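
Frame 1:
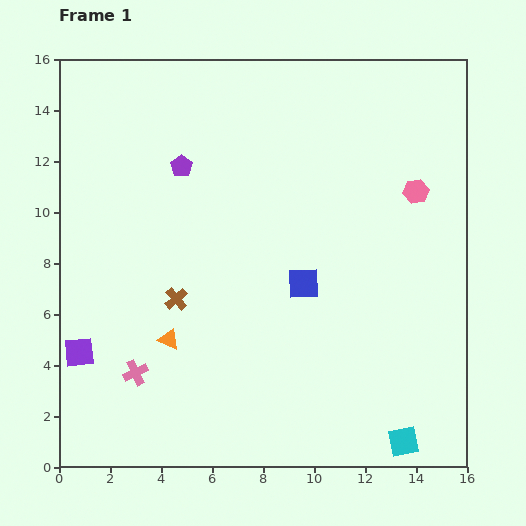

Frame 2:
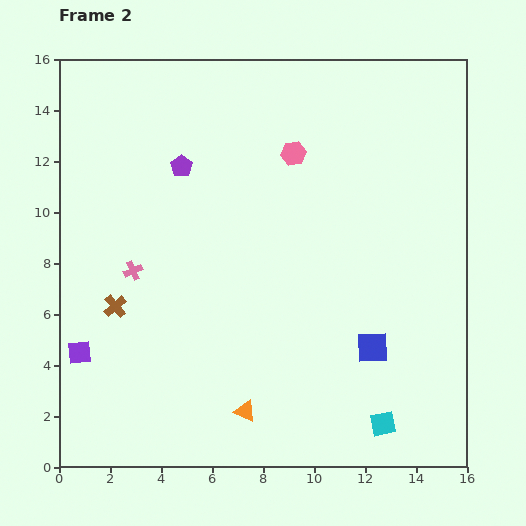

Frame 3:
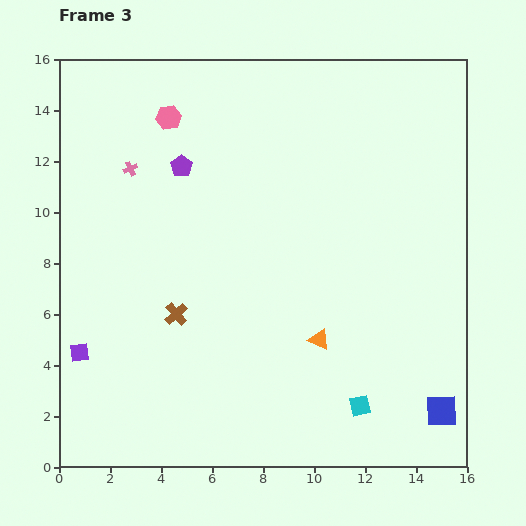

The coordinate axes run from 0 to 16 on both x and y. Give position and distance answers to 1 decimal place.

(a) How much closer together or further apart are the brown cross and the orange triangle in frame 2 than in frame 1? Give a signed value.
+4.9

Distance in frame 1: 1.6. Distance in frame 2: 6.5.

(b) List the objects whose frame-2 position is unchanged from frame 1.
the purple square, the purple pentagon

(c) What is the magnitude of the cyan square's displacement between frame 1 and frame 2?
1.1

The cyan square moved from (13.5, 1.0) to (12.7, 1.7), a distance of √(0.8² + 0.7²) ≈ 1.1.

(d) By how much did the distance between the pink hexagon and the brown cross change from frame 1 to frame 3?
-2.6

Distance in frame 1: 10.3. Distance in frame 3: 7.7.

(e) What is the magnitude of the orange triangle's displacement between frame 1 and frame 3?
5.9

The orange triangle moved from (4.3, 5.0) to (10.2, 5.0), a distance of √(5.9² + 0.0²) ≈ 5.9.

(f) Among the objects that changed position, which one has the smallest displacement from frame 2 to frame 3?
the cyan square

(moved 1.1)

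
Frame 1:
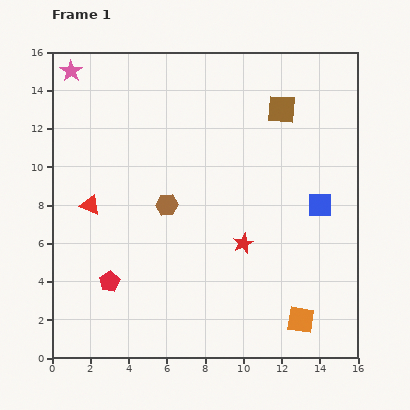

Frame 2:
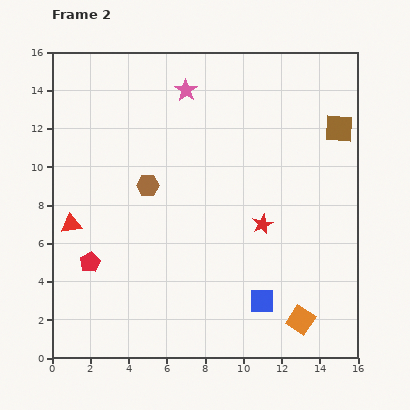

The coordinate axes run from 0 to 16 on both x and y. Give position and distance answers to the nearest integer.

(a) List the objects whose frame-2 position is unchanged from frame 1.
the orange square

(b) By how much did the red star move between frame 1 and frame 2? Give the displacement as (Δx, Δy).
(1, 1)

The red star was at (10, 6) in frame 1 and (11, 7) in frame 2.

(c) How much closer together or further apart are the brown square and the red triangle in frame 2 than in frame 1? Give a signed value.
+4

Distance in frame 1: 11. Distance in frame 2: 15.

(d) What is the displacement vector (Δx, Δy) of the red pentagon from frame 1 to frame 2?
(-1, 1)

The red pentagon was at (3, 4) in frame 1 and (2, 5) in frame 2.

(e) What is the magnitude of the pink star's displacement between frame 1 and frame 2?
6

The pink star moved from (1, 15) to (7, 14), a distance of √(6² + 1²) ≈ 6.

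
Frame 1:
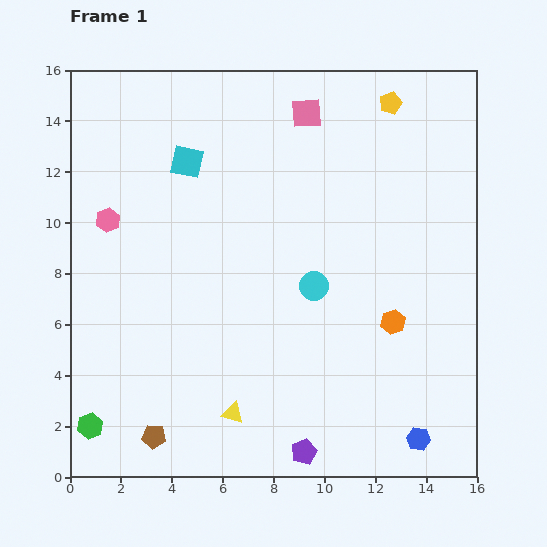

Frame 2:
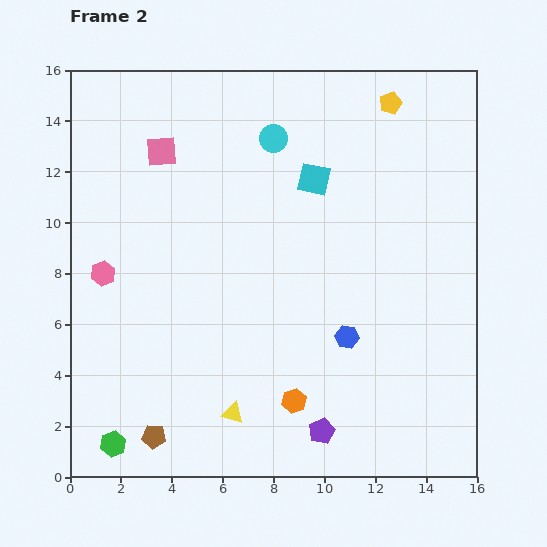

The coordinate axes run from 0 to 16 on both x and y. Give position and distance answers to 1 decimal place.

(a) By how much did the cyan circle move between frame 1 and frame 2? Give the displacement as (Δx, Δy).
(-1.6, 5.8)

The cyan circle was at (9.6, 7.5) in frame 1 and (8.0, 13.3) in frame 2.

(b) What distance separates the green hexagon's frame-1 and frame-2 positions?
1.1

The green hexagon moved from (0.8, 2.0) to (1.7, 1.3), a distance of √(0.9² + 0.7²) ≈ 1.1.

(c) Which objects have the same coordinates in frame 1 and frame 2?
the brown pentagon, the yellow pentagon, the yellow triangle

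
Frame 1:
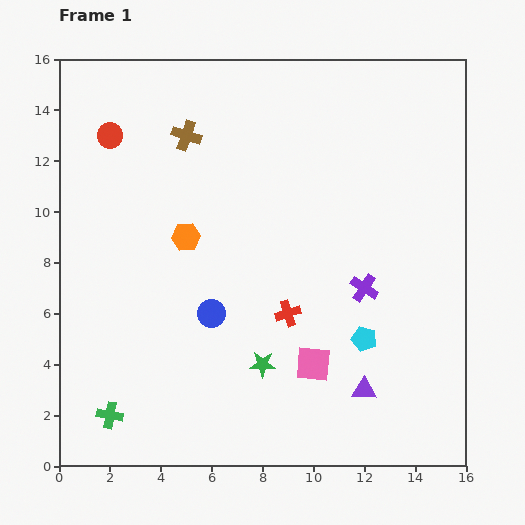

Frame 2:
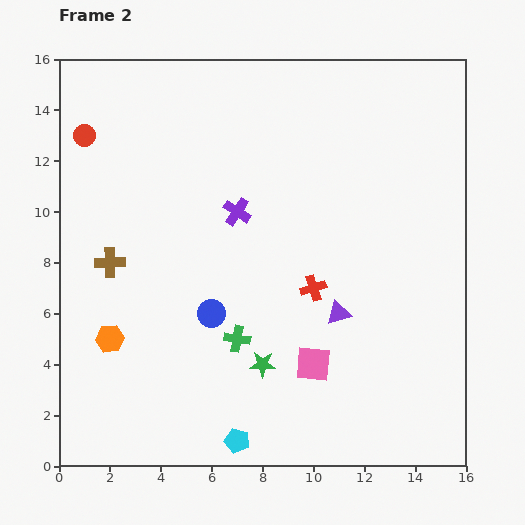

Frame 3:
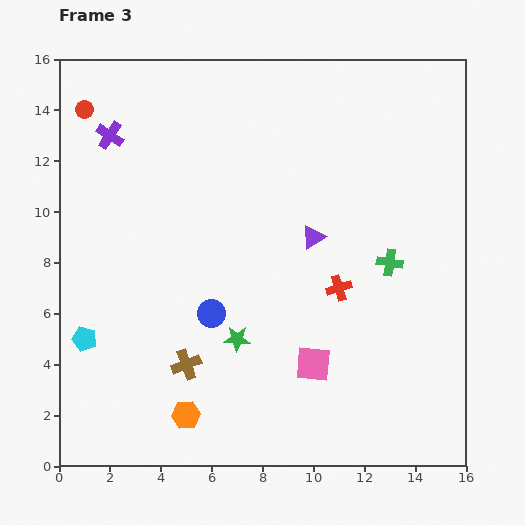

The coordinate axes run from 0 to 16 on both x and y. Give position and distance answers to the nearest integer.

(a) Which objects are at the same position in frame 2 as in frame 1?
the pink square, the green star, the blue circle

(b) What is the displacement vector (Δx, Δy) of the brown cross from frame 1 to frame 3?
(0, -9)

The brown cross was at (5, 13) in frame 1 and (5, 4) in frame 3.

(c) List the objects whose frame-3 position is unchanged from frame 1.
the pink square, the blue circle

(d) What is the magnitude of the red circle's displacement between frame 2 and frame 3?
1

The red circle moved from (1, 13) to (1, 14), a distance of √(0² + 1²) ≈ 1.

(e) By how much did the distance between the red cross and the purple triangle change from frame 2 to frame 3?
+1

Distance in frame 2: 1. Distance in frame 3: 2.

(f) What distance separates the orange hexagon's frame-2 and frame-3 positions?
4

The orange hexagon moved from (2, 5) to (5, 2), a distance of √(3² + 3²) ≈ 4.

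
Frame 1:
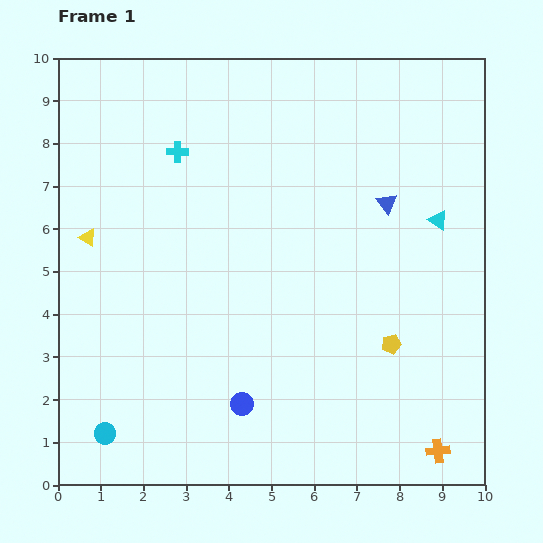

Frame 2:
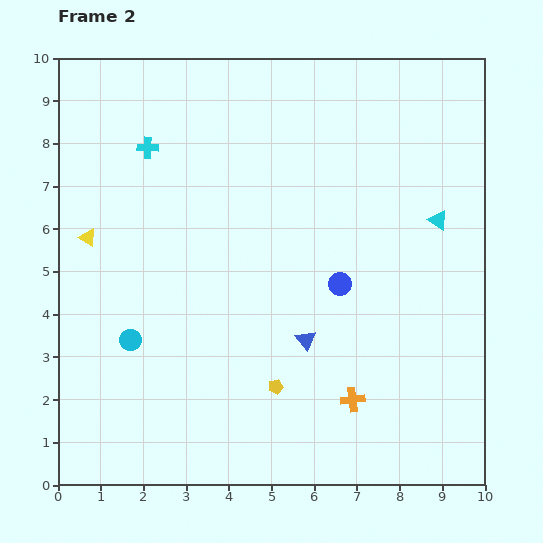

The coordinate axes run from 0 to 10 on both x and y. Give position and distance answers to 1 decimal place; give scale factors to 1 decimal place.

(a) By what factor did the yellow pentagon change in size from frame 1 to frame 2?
0.7×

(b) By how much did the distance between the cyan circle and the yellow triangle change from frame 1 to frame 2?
-2.0

Distance in frame 1: 4.6. Distance in frame 2: 2.6.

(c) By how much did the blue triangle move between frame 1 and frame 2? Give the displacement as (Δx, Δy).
(-1.9, -3.2)

The blue triangle was at (7.7, 6.6) in frame 1 and (5.8, 3.4) in frame 2.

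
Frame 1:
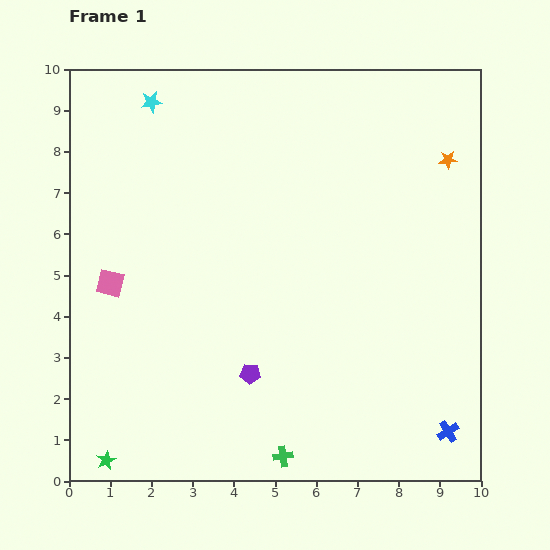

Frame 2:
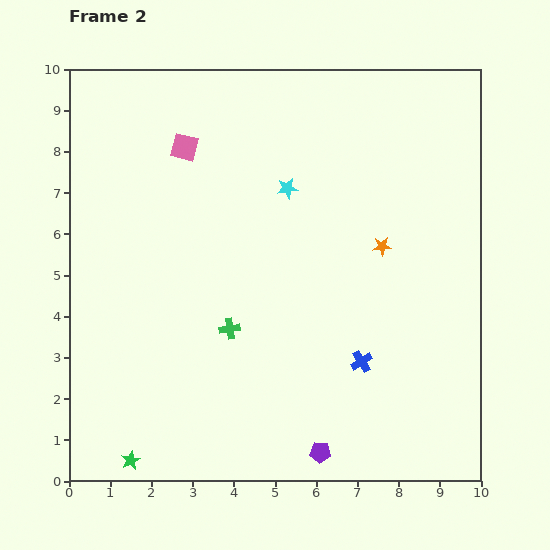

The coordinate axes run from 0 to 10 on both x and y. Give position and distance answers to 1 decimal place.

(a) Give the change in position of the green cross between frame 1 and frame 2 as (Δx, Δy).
(-1.3, 3.1)

The green cross was at (5.2, 0.6) in frame 1 and (3.9, 3.7) in frame 2.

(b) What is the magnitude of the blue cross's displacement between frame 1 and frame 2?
2.7

The blue cross moved from (9.2, 1.2) to (7.1, 2.9), a distance of √(2.1² + 1.7²) ≈ 2.7.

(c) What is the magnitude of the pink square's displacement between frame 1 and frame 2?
3.8

The pink square moved from (1.0, 4.8) to (2.8, 8.1), a distance of √(1.8² + 3.3²) ≈ 3.8.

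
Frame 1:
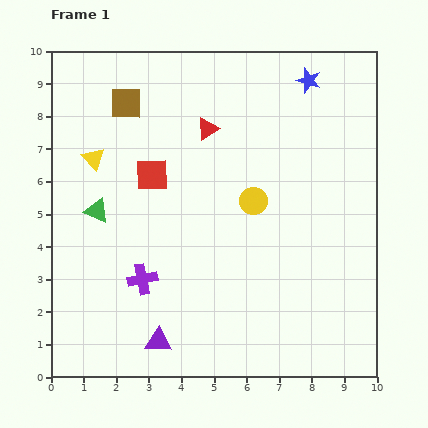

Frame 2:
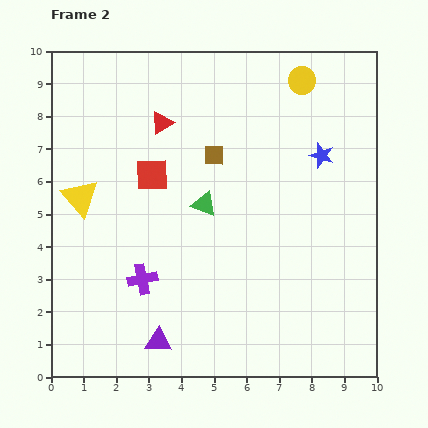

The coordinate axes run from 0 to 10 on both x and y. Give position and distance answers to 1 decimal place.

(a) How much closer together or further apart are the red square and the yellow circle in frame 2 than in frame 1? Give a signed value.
+2.2

Distance in frame 1: 3.2. Distance in frame 2: 5.4.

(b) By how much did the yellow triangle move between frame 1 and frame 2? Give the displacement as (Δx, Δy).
(-0.4, -1.2)

The yellow triangle was at (1.3, 6.7) in frame 1 and (0.9, 5.5) in frame 2.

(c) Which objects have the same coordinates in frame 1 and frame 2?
the purple triangle, the purple cross, the red square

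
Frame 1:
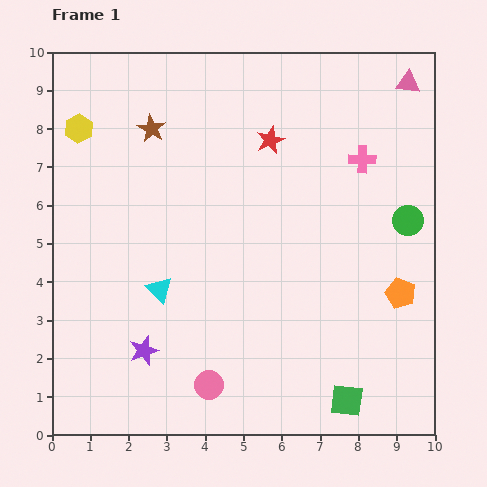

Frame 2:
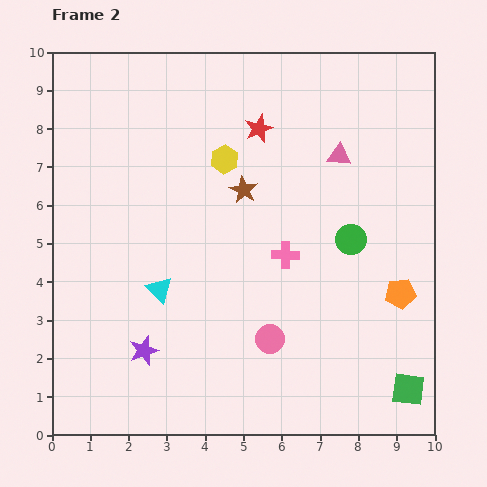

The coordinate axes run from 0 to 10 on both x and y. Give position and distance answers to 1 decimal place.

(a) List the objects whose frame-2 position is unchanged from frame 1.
the purple star, the cyan triangle, the orange pentagon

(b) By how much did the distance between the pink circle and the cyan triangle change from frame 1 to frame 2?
+0.4

Distance in frame 1: 2.8. Distance in frame 2: 3.2.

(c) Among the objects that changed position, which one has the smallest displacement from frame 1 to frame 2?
the red star

(moved 0.4)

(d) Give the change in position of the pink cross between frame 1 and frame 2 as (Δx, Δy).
(-2.0, -2.5)

The pink cross was at (8.1, 7.2) in frame 1 and (6.1, 4.7) in frame 2.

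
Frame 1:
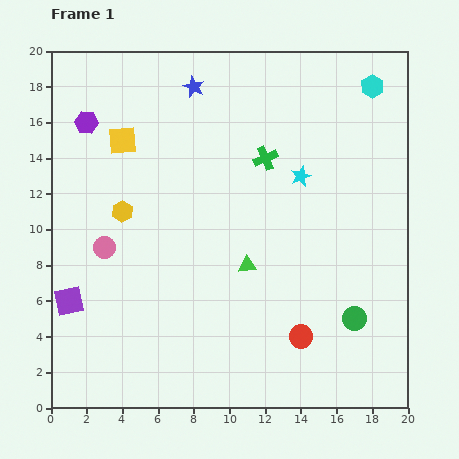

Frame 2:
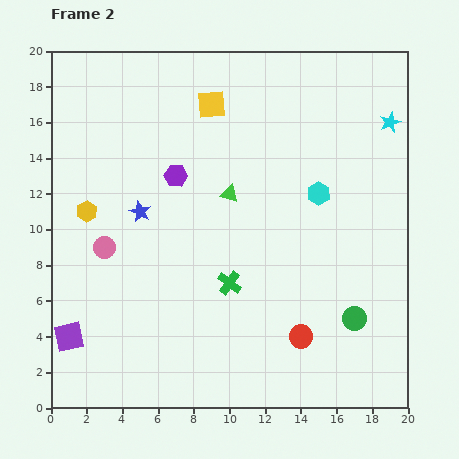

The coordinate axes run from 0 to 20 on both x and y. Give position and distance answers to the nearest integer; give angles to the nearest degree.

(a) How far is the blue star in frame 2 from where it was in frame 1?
8

The blue star moved from (8, 18) to (5, 11), a distance of √(3² + 7²) ≈ 8.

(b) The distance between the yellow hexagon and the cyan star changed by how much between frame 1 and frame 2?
+8

Distance in frame 1: 10. Distance in frame 2: 18.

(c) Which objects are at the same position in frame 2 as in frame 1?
the red circle, the green circle, the pink circle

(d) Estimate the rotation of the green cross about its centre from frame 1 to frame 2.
32° counter-clockwise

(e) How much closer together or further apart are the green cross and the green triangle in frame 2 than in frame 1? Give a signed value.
-1

Distance in frame 1: 6. Distance in frame 2: 5.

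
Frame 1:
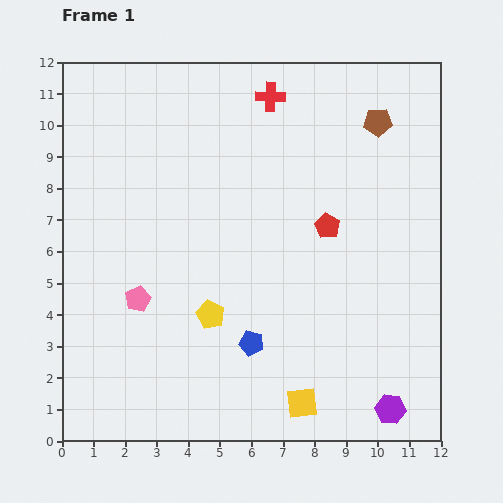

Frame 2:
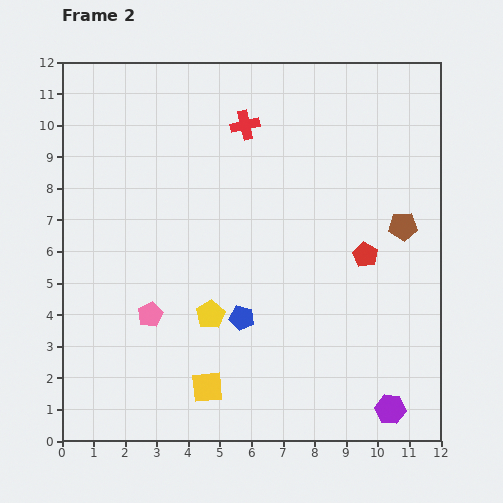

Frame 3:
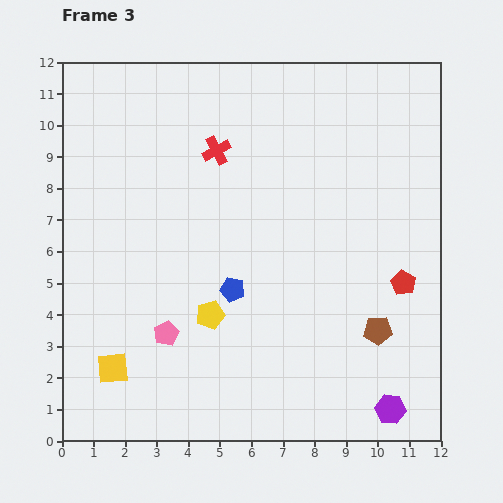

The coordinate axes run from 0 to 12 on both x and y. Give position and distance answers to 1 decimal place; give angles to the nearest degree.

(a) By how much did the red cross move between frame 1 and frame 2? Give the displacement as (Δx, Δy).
(-0.8, -0.9)

The red cross was at (6.6, 10.9) in frame 1 and (5.8, 10.0) in frame 2.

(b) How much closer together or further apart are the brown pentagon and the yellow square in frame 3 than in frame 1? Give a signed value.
-0.7

Distance in frame 1: 9.2. Distance in frame 3: 8.5.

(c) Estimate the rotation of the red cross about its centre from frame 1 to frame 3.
30° counter-clockwise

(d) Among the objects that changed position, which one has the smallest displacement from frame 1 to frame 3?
the pink pentagon

(moved 1.4)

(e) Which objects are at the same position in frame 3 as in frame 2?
the yellow pentagon, the purple hexagon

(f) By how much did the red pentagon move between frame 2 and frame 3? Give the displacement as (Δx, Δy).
(1.2, -0.9)

The red pentagon was at (9.6, 5.9) in frame 2 and (10.8, 5.0) in frame 3.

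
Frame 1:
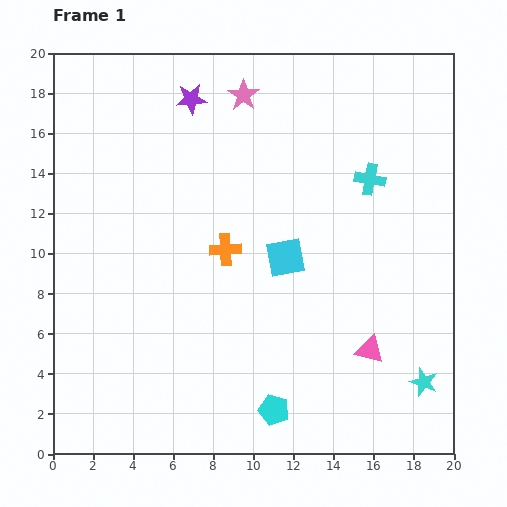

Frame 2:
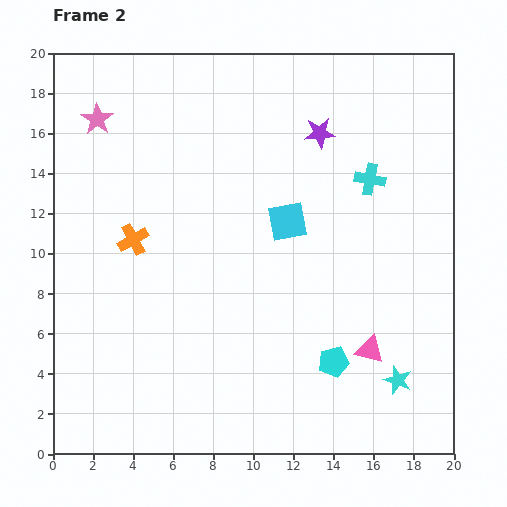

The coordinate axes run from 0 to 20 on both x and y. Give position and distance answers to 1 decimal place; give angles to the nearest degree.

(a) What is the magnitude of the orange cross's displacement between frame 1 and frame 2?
4.6

The orange cross moved from (8.6, 10.2) to (4.0, 10.7), a distance of √(4.6² + 0.5²) ≈ 4.6.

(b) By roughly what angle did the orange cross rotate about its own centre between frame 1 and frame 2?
26° counter-clockwise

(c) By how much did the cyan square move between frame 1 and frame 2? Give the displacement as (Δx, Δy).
(0.1, 1.8)

The cyan square was at (11.6, 9.8) in frame 1 and (11.7, 11.6) in frame 2.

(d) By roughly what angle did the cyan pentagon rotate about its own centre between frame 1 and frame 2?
29° counter-clockwise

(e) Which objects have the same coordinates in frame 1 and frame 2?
the cyan cross, the pink triangle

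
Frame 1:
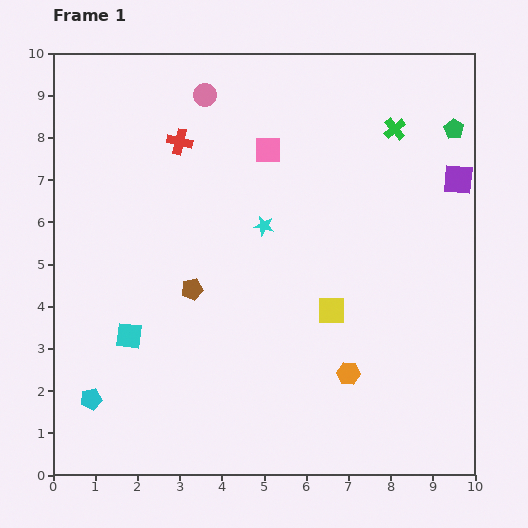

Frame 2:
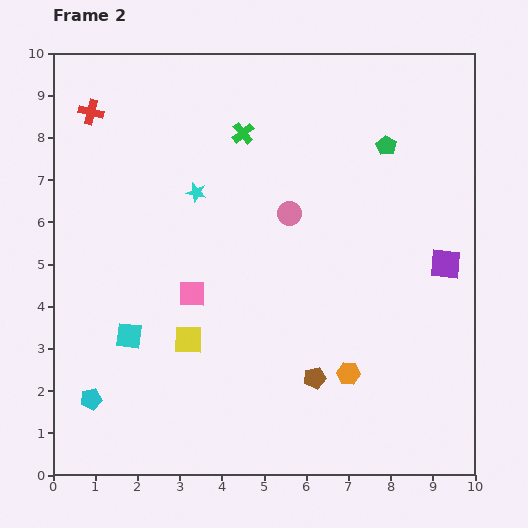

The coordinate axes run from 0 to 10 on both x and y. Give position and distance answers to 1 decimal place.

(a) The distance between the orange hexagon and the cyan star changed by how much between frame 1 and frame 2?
+1.6

Distance in frame 1: 4.0. Distance in frame 2: 5.6.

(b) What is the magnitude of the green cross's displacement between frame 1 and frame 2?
3.6

The green cross moved from (8.1, 8.2) to (4.5, 8.1), a distance of √(3.6² + 0.1²) ≈ 3.6.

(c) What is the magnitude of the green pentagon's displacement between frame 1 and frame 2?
1.6

The green pentagon moved from (9.5, 8.2) to (7.9, 7.8), a distance of √(1.6² + 0.4²) ≈ 1.6.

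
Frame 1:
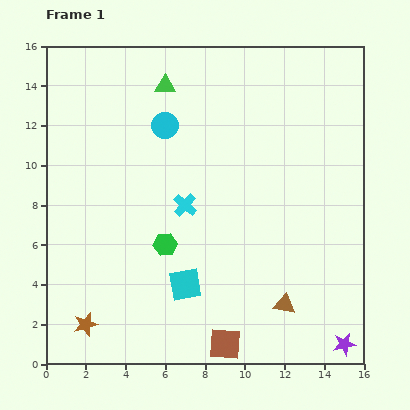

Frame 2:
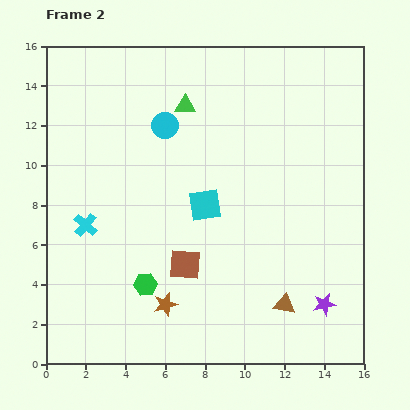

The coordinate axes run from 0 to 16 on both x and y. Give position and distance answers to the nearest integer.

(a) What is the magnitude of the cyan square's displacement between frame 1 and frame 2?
4

The cyan square moved from (7, 4) to (8, 8), a distance of √(1² + 4²) ≈ 4.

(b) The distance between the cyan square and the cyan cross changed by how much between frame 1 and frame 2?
+2

Distance in frame 1: 4. Distance in frame 2: 6.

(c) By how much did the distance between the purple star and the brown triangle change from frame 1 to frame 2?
-2

Distance in frame 1: 4. Distance in frame 2: 2.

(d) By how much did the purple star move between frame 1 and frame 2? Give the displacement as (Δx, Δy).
(-1, 2)

The purple star was at (15, 1) in frame 1 and (14, 3) in frame 2.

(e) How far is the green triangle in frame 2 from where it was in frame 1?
1

The green triangle moved from (6, 14) to (7, 13), a distance of √(1² + 1²) ≈ 1.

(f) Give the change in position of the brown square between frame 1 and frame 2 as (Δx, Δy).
(-2, 4)

The brown square was at (9, 1) in frame 1 and (7, 5) in frame 2.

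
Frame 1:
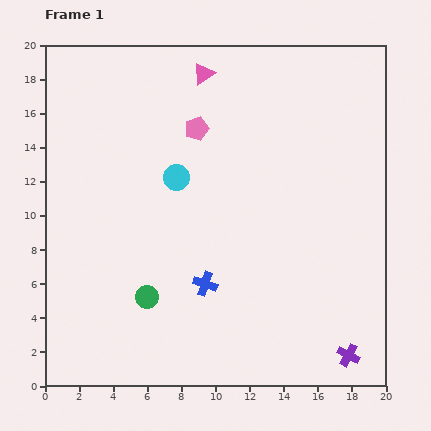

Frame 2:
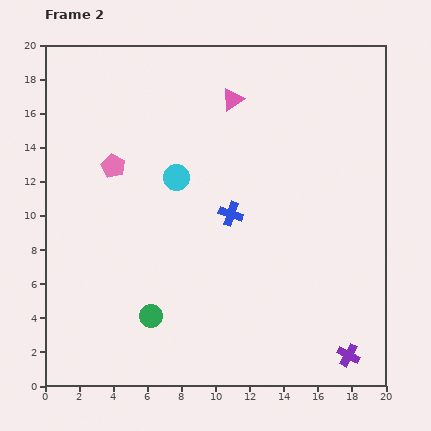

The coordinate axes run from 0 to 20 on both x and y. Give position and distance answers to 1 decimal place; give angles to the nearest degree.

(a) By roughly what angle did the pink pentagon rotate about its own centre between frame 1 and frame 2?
26° counter-clockwise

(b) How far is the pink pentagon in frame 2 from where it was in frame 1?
5.4

The pink pentagon moved from (8.9, 15.1) to (4.0, 12.9), a distance of √(4.9² + 2.2²) ≈ 5.4.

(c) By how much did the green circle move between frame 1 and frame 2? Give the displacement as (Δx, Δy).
(0.2, -1.1)

The green circle was at (6.0, 5.2) in frame 1 and (6.2, 4.1) in frame 2.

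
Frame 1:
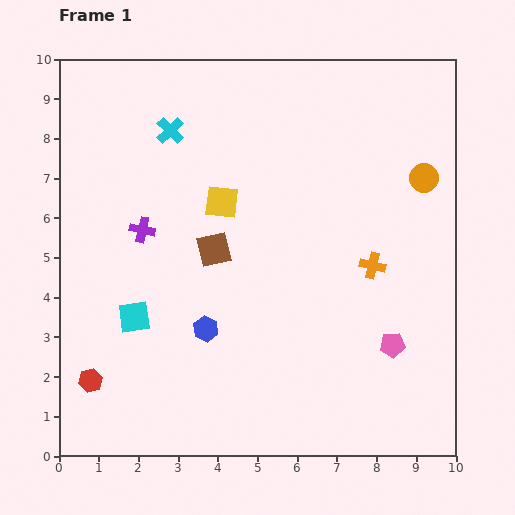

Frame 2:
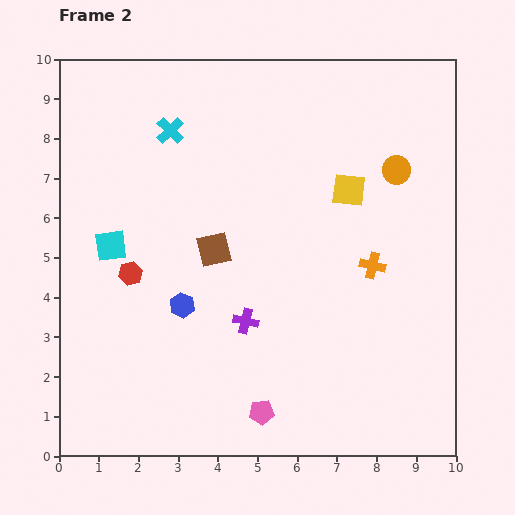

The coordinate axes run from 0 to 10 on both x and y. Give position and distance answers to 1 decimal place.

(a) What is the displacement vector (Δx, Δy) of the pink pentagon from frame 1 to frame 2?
(-3.3, -1.7)

The pink pentagon was at (8.4, 2.8) in frame 1 and (5.1, 1.1) in frame 2.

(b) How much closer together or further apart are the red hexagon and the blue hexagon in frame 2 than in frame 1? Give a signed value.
-1.7

Distance in frame 1: 3.2. Distance in frame 2: 1.5.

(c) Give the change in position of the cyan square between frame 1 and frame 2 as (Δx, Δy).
(-0.6, 1.8)

The cyan square was at (1.9, 3.5) in frame 1 and (1.3, 5.3) in frame 2.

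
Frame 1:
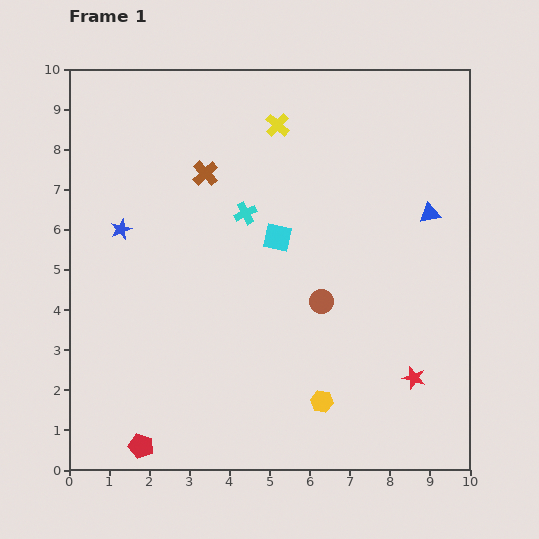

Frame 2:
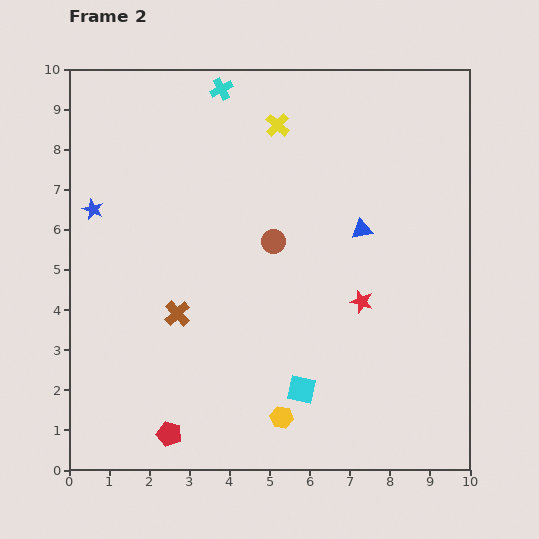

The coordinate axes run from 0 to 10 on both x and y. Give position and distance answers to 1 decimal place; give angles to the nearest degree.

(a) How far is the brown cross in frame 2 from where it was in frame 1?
3.6

The brown cross moved from (3.4, 7.4) to (2.7, 3.9), a distance of √(0.7² + 3.5²) ≈ 3.6.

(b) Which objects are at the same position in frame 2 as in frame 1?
the yellow cross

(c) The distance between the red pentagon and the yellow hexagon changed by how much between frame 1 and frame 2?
-1.8

Distance in frame 1: 4.6. Distance in frame 2: 2.8.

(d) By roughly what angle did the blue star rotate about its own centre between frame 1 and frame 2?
27° counter-clockwise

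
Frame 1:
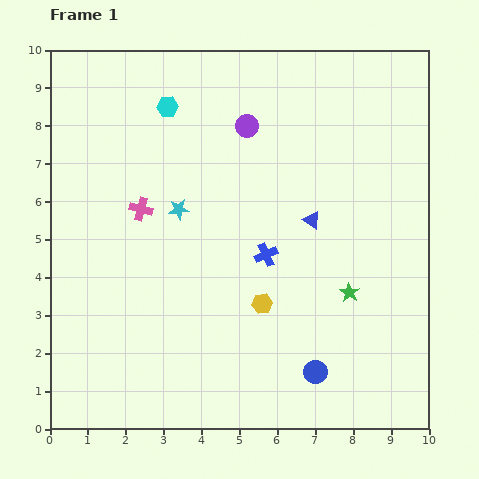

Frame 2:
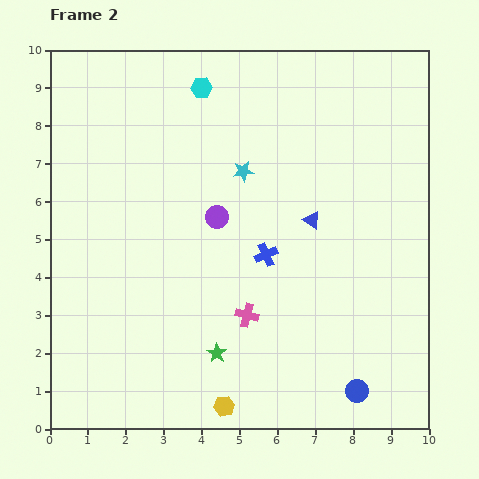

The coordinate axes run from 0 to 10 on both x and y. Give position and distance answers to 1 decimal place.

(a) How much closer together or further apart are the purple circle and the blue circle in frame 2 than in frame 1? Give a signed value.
-0.8

Distance in frame 1: 6.7. Distance in frame 2: 5.9.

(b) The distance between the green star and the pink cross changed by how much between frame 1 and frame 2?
-4.6

Distance in frame 1: 5.9. Distance in frame 2: 1.3.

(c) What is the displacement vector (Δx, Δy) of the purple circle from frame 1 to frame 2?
(-0.8, -2.4)

The purple circle was at (5.2, 8.0) in frame 1 and (4.4, 5.6) in frame 2.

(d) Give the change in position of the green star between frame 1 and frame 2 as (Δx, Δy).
(-3.5, -1.6)

The green star was at (7.9, 3.6) in frame 1 and (4.4, 2.0) in frame 2.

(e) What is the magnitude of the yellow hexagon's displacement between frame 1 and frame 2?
2.9

The yellow hexagon moved from (5.6, 3.3) to (4.6, 0.6), a distance of √(1.0² + 2.7²) ≈ 2.9.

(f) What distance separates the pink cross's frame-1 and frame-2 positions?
4.0

The pink cross moved from (2.4, 5.8) to (5.2, 3.0), a distance of √(2.8² + 2.8²) ≈ 4.0.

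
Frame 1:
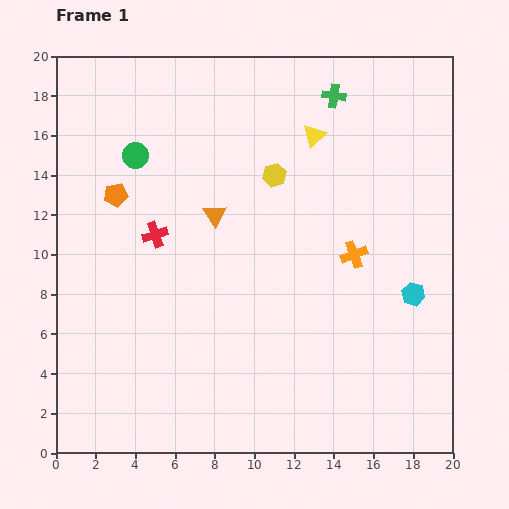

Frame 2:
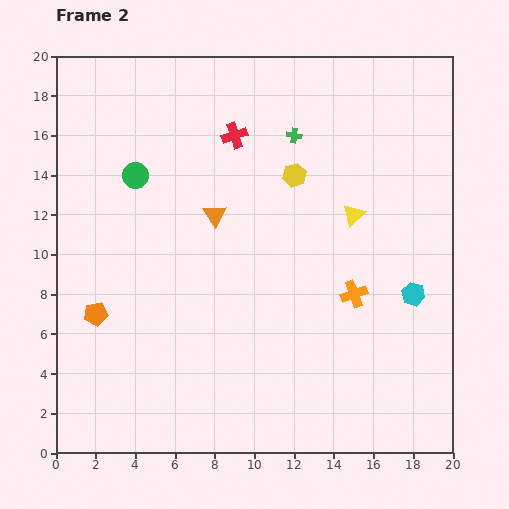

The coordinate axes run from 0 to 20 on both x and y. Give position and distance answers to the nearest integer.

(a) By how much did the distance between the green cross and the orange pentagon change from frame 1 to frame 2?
+1

Distance in frame 1: 12. Distance in frame 2: 13.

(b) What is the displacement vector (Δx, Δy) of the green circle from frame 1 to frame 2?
(0, -1)

The green circle was at (4, 15) in frame 1 and (4, 14) in frame 2.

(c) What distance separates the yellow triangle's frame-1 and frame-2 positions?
4

The yellow triangle moved from (13, 16) to (15, 12), a distance of √(2² + 4²) ≈ 4.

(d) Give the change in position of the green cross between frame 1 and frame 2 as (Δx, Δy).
(-2, -2)

The green cross was at (14, 18) in frame 1 and (12, 16) in frame 2.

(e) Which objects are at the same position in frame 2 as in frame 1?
the orange triangle, the cyan hexagon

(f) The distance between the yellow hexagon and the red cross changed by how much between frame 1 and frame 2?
-3

Distance in frame 1: 7. Distance in frame 2: 4.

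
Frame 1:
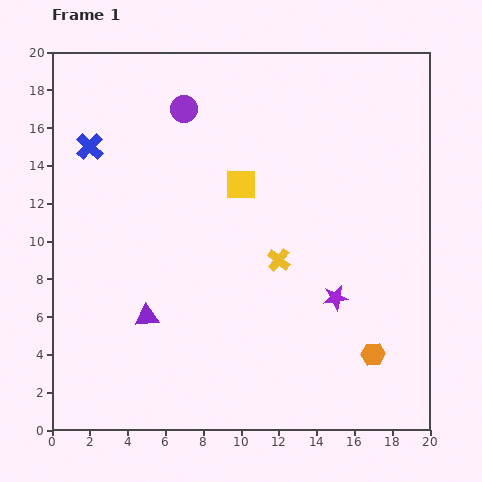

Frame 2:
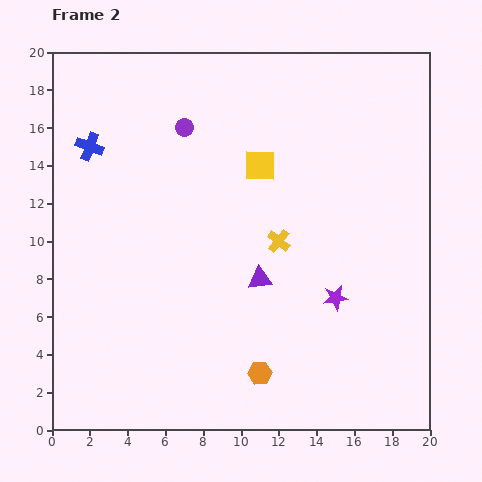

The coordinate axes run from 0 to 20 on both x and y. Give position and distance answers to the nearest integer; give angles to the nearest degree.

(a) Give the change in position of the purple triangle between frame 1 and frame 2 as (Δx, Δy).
(6, 2)

The purple triangle was at (5, 6) in frame 1 and (11, 8) in frame 2.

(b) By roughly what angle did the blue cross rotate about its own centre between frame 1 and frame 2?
23° counter-clockwise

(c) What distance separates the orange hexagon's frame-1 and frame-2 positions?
6

The orange hexagon moved from (17, 4) to (11, 3), a distance of √(6² + 1²) ≈ 6.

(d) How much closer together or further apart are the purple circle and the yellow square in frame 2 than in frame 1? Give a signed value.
-1

Distance in frame 1: 5. Distance in frame 2: 4.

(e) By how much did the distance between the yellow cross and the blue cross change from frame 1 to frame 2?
-1

Distance in frame 1: 12. Distance in frame 2: 11.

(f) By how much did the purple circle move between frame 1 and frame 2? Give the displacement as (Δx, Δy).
(0, -1)

The purple circle was at (7, 17) in frame 1 and (7, 16) in frame 2.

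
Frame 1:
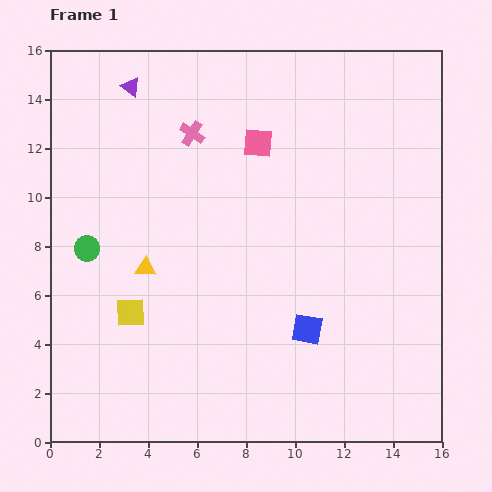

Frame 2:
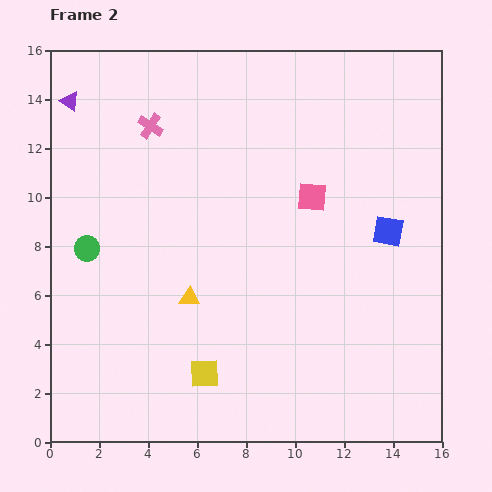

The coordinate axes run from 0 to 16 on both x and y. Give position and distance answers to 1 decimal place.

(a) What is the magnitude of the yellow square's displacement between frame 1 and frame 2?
3.9

The yellow square moved from (3.3, 5.3) to (6.3, 2.8), a distance of √(3.0² + 2.5²) ≈ 3.9.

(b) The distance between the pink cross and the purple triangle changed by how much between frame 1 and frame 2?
+0.3

Distance in frame 1: 3.1. Distance in frame 2: 3.4.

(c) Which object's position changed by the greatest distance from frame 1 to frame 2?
the blue square

(moved 5.2; next 3.9)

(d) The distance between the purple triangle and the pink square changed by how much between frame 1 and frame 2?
+4.9

Distance in frame 1: 5.7. Distance in frame 2: 10.6.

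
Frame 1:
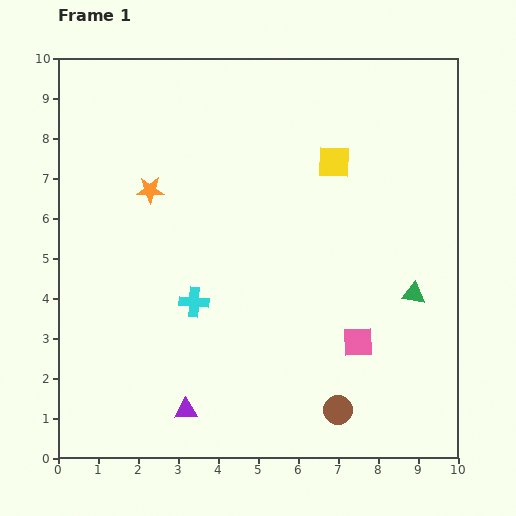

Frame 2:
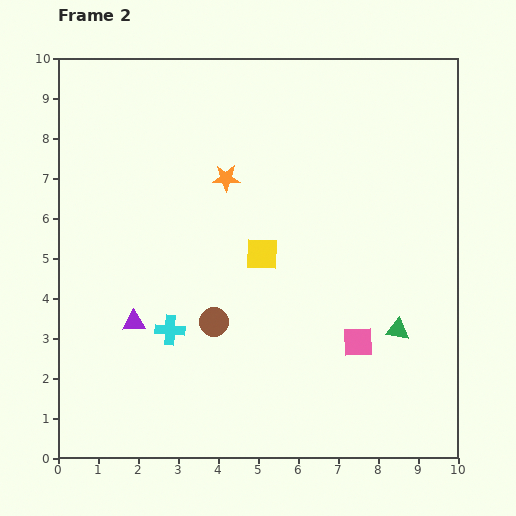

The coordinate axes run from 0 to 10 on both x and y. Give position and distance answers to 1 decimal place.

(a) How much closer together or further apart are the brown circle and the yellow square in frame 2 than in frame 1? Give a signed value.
-4.1

Distance in frame 1: 6.2. Distance in frame 2: 2.1.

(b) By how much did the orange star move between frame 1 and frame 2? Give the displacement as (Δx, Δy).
(1.9, 0.3)

The orange star was at (2.3, 6.7) in frame 1 and (4.2, 7.0) in frame 2.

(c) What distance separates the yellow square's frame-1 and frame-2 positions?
2.9

The yellow square moved from (6.9, 7.4) to (5.1, 5.1), a distance of √(1.8² + 2.3²) ≈ 2.9.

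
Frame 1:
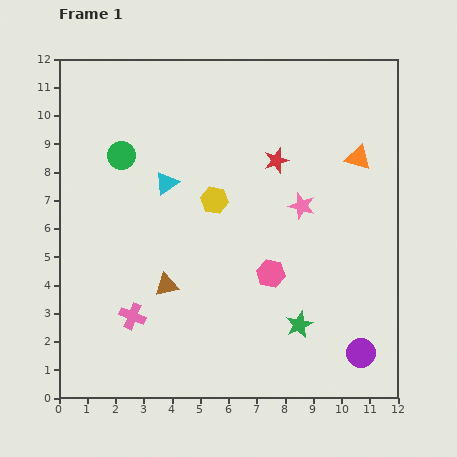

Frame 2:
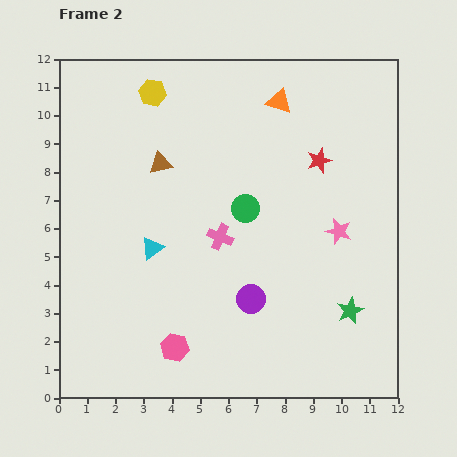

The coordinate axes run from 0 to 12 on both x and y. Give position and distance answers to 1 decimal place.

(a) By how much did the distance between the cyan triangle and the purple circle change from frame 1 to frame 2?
-5.2

Distance in frame 1: 9.1. Distance in frame 2: 3.9.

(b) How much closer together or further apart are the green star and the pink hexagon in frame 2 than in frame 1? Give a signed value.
+4.2

Distance in frame 1: 2.1. Distance in frame 2: 6.3.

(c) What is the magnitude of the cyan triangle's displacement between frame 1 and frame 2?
2.4

The cyan triangle moved from (3.8, 7.6) to (3.3, 5.3), a distance of √(0.5² + 2.3²) ≈ 2.4.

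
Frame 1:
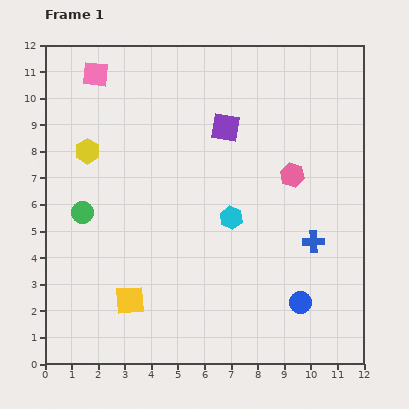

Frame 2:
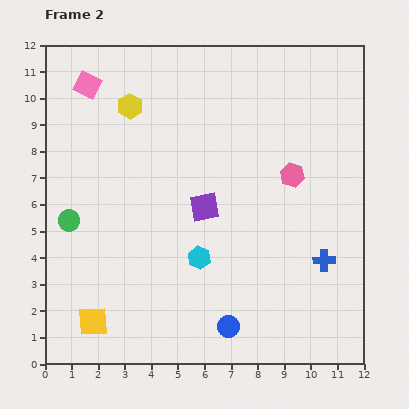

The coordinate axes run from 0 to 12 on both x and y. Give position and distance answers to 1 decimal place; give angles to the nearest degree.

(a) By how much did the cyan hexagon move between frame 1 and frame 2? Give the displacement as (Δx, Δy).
(-1.2, -1.5)

The cyan hexagon was at (7.0, 5.5) in frame 1 and (5.8, 4.0) in frame 2.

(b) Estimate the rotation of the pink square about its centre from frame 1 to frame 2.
21° clockwise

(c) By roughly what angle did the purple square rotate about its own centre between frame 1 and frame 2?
21° counter-clockwise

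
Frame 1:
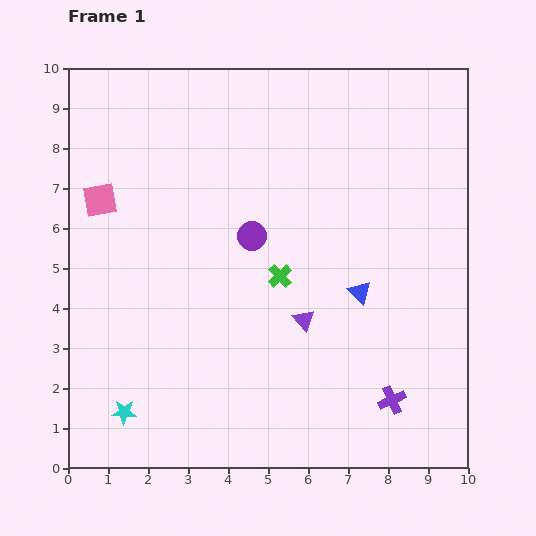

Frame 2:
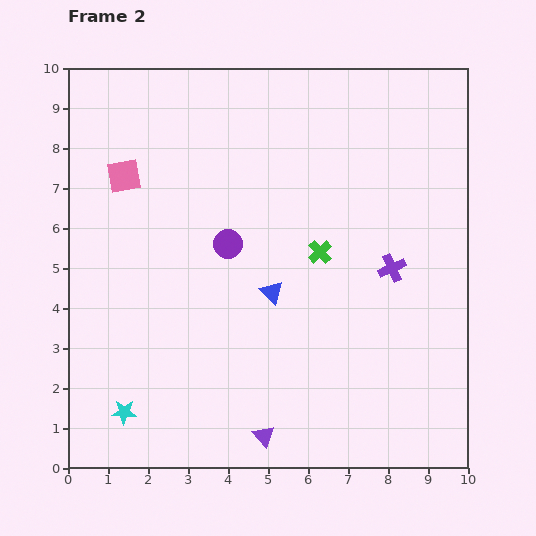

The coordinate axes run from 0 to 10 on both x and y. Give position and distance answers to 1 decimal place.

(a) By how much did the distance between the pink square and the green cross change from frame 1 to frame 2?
+0.4

Distance in frame 1: 4.9. Distance in frame 2: 5.3.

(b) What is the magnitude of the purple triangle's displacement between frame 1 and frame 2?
3.1

The purple triangle moved from (5.9, 3.7) to (4.9, 0.8), a distance of √(1.0² + 2.9²) ≈ 3.1.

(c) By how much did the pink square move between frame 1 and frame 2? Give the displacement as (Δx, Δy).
(0.6, 0.6)

The pink square was at (0.8, 6.7) in frame 1 and (1.4, 7.3) in frame 2.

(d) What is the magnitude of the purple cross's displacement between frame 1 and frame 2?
3.3

The purple cross moved from (8.1, 1.7) to (8.1, 5.0), a distance of √(0.0² + 3.3²) ≈ 3.3.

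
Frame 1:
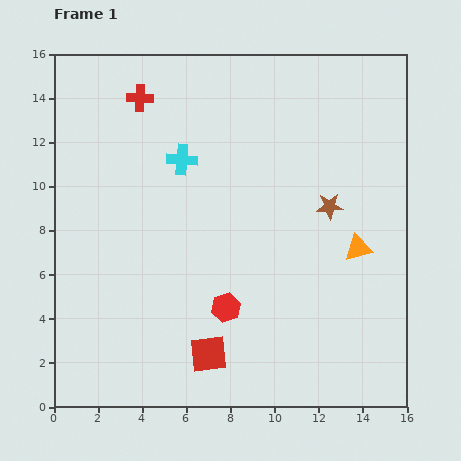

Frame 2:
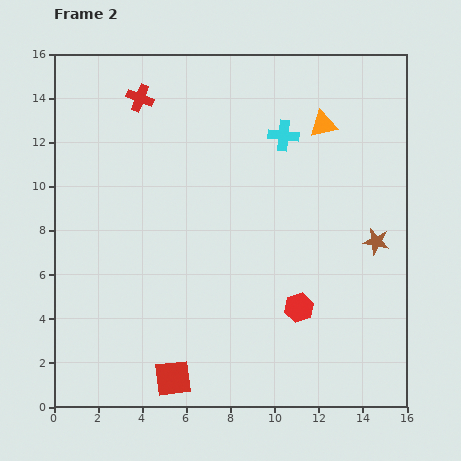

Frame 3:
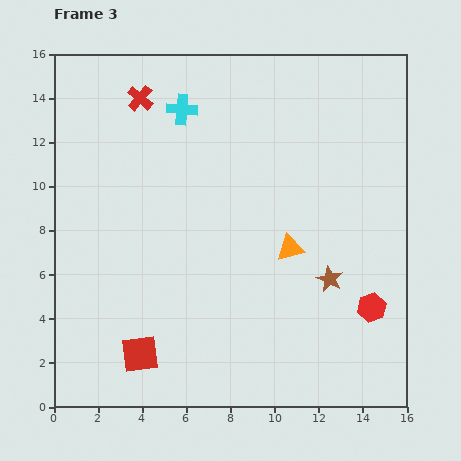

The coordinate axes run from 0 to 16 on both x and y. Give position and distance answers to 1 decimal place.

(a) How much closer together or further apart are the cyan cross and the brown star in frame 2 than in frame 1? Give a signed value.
-0.6

Distance in frame 1: 7.0. Distance in frame 2: 6.4.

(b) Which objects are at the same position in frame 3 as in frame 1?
the red cross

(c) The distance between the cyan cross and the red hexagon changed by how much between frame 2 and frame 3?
+4.6

Distance in frame 2: 7.8. Distance in frame 3: 12.4.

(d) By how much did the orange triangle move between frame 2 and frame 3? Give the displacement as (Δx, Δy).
(-1.5, -5.6)

The orange triangle was at (12.2, 12.8) in frame 2 and (10.7, 7.2) in frame 3.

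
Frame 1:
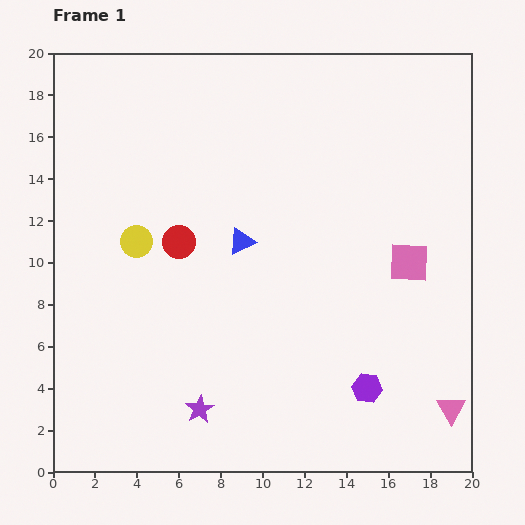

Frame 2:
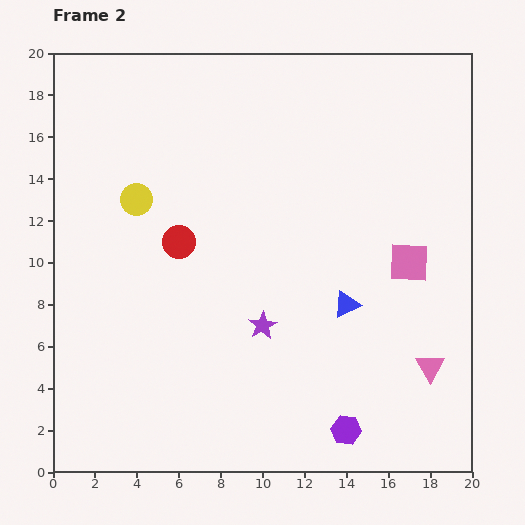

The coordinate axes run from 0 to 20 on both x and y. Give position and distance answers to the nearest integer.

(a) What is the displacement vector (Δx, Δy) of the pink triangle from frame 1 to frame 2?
(-1, 2)

The pink triangle was at (19, 3) in frame 1 and (18, 5) in frame 2.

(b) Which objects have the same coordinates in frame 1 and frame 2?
the red circle, the pink square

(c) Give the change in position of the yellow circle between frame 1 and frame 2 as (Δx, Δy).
(0, 2)

The yellow circle was at (4, 11) in frame 1 and (4, 13) in frame 2.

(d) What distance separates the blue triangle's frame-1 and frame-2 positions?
6

The blue triangle moved from (9, 11) to (14, 8), a distance of √(5² + 3²) ≈ 6.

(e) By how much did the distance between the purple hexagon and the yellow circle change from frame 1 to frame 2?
+2

Distance in frame 1: 13. Distance in frame 2: 15.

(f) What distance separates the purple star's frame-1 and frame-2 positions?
5

The purple star moved from (7, 3) to (10, 7), a distance of √(3² + 4²) ≈ 5.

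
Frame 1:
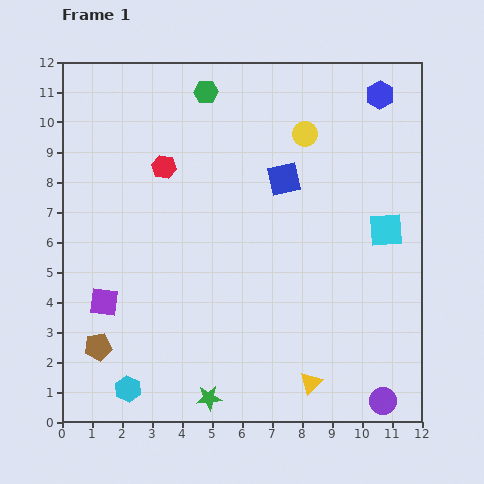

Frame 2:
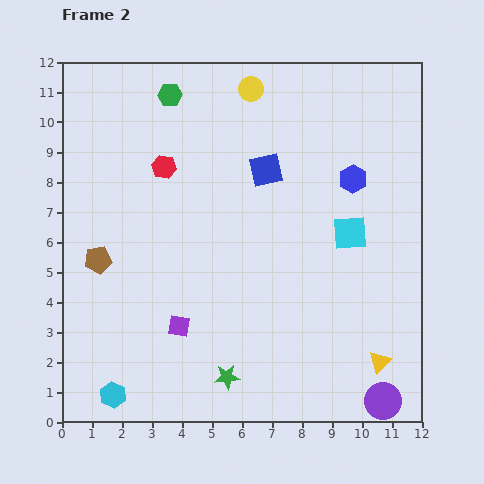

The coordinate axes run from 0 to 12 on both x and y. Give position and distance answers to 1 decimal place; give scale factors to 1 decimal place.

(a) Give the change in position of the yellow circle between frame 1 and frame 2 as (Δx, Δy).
(-1.8, 1.5)

The yellow circle was at (8.1, 9.6) in frame 1 and (6.3, 11.1) in frame 2.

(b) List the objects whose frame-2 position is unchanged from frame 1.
the red hexagon, the purple circle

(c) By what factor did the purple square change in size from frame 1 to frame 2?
0.8×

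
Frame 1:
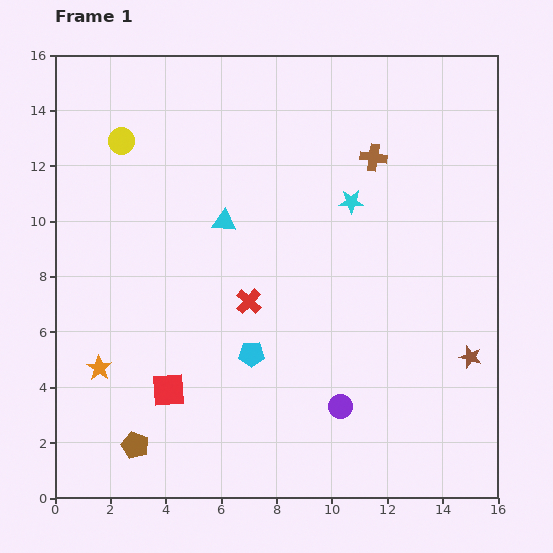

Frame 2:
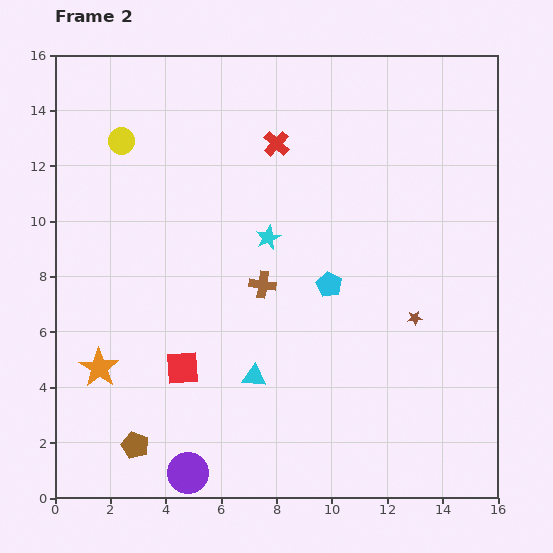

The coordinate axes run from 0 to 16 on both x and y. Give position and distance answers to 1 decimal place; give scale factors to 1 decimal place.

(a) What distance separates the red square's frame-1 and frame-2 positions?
0.9

The red square moved from (4.1, 3.9) to (4.6, 4.7), a distance of √(0.5² + 0.8²) ≈ 0.9.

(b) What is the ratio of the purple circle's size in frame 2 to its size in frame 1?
1.7×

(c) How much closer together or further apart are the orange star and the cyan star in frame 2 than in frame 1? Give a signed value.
-3.2

Distance in frame 1: 10.9. Distance in frame 2: 7.7.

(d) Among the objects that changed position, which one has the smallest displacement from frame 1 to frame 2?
the red square

(moved 0.9)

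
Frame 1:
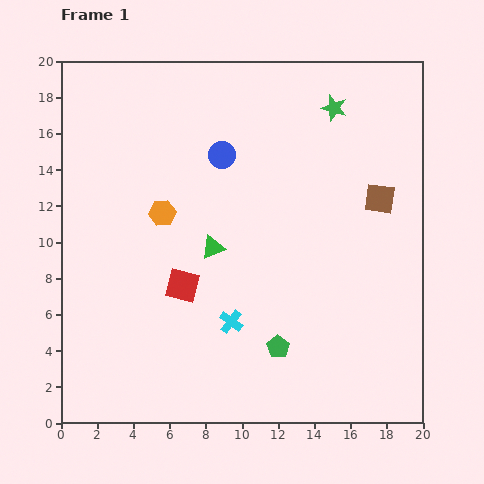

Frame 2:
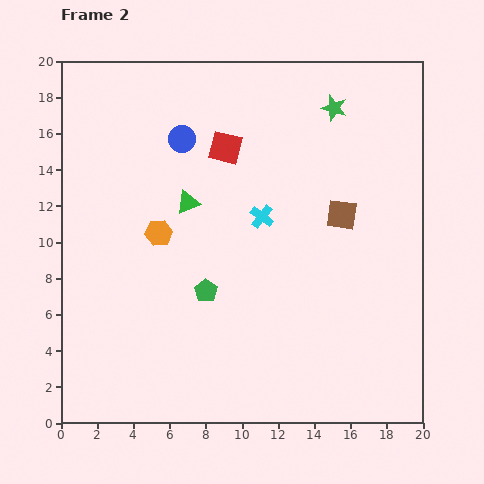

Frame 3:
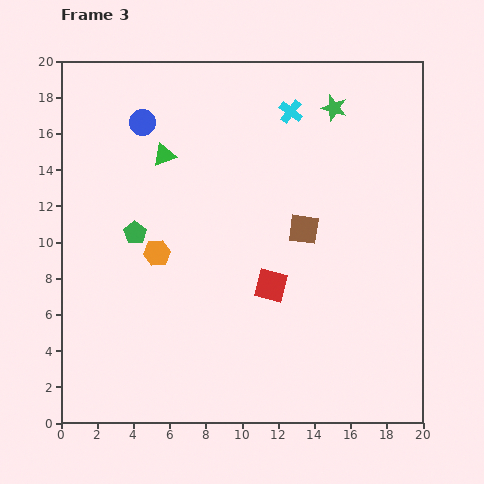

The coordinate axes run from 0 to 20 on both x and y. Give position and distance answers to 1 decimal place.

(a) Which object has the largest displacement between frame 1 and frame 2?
the red square

(moved 8.0; next 6.0)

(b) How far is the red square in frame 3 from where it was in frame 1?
4.9

The red square moved from (6.7, 7.6) to (11.6, 7.6), a distance of √(4.9² + 0.0²) ≈ 4.9.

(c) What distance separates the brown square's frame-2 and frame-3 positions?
2.2

The brown square moved from (15.5, 11.5) to (13.4, 10.7), a distance of √(2.1² + 0.8²) ≈ 2.2.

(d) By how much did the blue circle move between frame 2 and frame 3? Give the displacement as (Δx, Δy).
(-2.2, 0.9)

The blue circle was at (6.7, 15.7) in frame 2 and (4.5, 16.6) in frame 3.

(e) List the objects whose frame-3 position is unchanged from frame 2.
the green star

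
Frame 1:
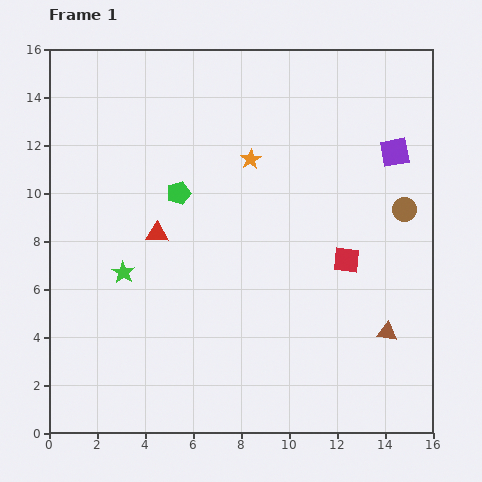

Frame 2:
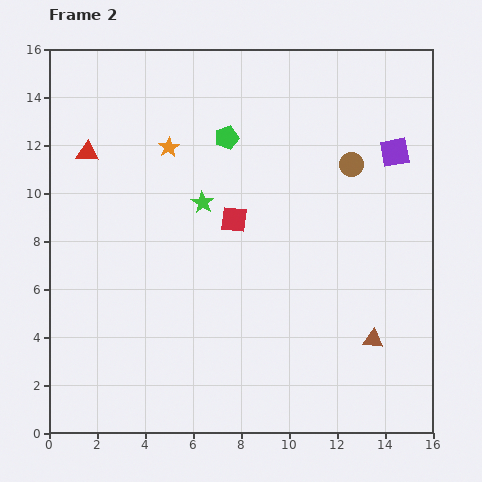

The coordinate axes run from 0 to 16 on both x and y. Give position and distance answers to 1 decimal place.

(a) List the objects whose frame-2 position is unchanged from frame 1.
the purple square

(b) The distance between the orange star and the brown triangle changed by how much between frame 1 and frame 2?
+2.5

Distance in frame 1: 9.2. Distance in frame 2: 11.7.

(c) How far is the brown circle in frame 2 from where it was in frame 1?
2.9

The brown circle moved from (14.8, 9.3) to (12.6, 11.2), a distance of √(2.2² + 1.9²) ≈ 2.9.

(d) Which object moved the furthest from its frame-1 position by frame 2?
the red square

(moved 5.0; next 4.5)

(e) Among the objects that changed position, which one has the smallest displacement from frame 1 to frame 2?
the brown triangle

(moved 0.7)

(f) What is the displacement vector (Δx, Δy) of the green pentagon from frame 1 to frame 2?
(2.0, 2.3)

The green pentagon was at (5.4, 10.0) in frame 1 and (7.4, 12.3) in frame 2.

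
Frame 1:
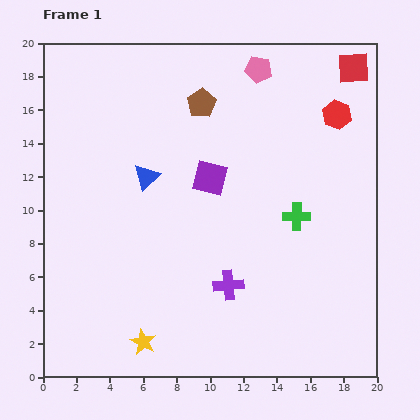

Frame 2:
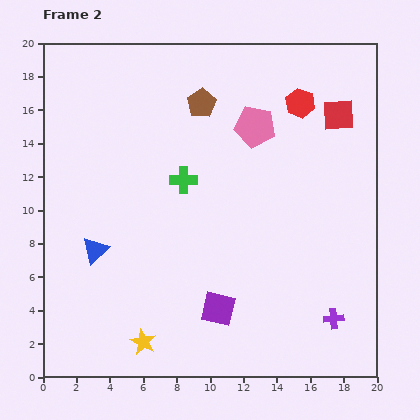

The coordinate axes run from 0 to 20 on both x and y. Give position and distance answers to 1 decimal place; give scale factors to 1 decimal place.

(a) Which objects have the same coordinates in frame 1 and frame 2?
the brown pentagon, the yellow star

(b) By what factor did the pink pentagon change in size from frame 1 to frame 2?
1.5×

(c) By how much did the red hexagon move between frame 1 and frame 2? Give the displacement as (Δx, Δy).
(-2.2, 0.7)

The red hexagon was at (17.6, 15.7) in frame 1 and (15.4, 16.4) in frame 2.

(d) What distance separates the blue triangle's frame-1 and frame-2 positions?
5.4

The blue triangle moved from (6.2, 12.0) to (3.1, 7.6), a distance of √(3.1² + 4.4²) ≈ 5.4.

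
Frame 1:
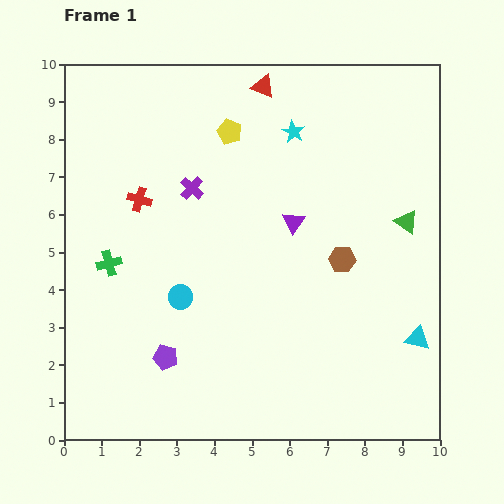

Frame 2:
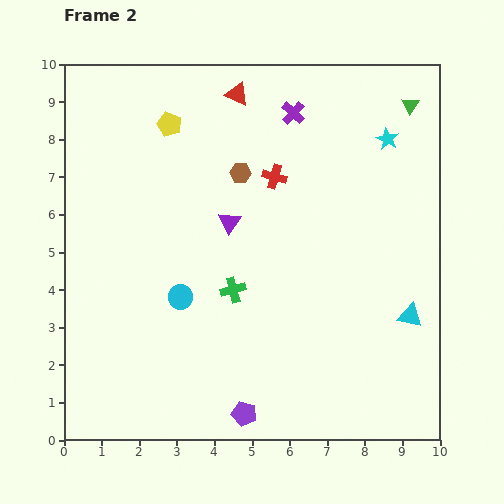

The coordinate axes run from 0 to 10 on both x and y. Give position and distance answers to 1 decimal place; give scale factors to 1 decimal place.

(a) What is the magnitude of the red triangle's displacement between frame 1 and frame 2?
0.7

The red triangle moved from (5.3, 9.4) to (4.6, 9.2), a distance of √(0.7² + 0.2²) ≈ 0.7.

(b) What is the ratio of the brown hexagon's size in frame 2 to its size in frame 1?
0.8×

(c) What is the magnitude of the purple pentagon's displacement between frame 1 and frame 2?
2.6

The purple pentagon moved from (2.7, 2.2) to (4.8, 0.7), a distance of √(2.1² + 1.5²) ≈ 2.6.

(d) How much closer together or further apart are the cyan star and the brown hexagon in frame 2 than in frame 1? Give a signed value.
+0.4

Distance in frame 1: 3.6. Distance in frame 2: 4.0.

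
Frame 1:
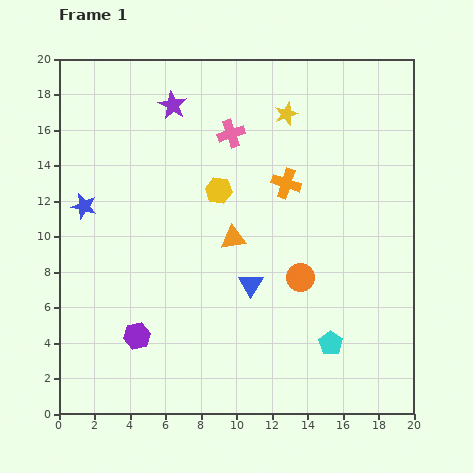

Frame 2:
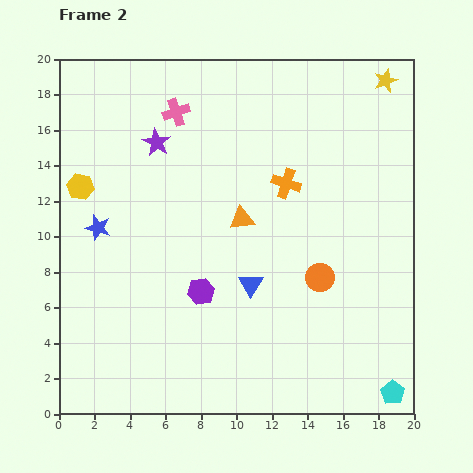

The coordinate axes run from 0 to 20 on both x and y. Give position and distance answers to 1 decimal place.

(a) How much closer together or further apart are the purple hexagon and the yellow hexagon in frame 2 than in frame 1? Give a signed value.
-0.4

Distance in frame 1: 9.4. Distance in frame 2: 9.0.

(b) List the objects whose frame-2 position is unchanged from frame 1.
the orange cross, the blue triangle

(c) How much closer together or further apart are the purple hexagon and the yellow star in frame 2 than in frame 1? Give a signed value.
+0.7

Distance in frame 1: 15.1. Distance in frame 2: 15.8.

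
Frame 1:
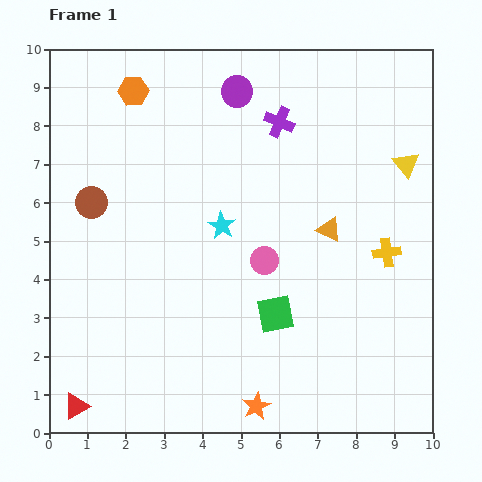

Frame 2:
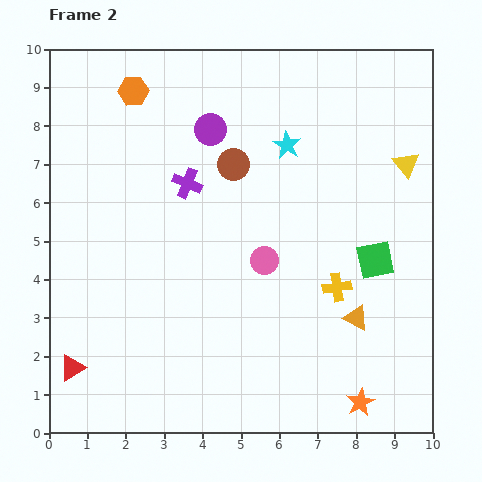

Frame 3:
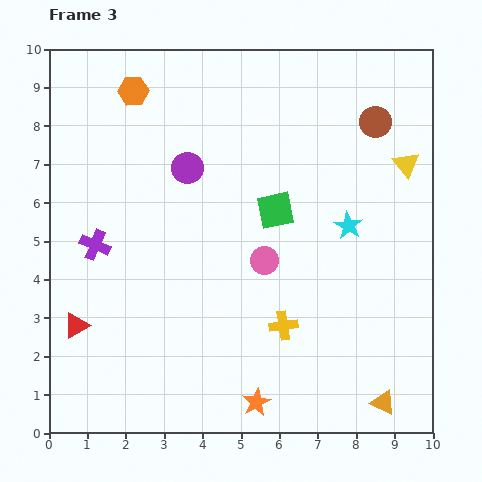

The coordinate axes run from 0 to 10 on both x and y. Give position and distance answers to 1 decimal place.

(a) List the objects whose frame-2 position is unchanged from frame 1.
the yellow triangle, the orange hexagon, the pink circle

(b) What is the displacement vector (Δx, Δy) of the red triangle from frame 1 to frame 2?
(-0.1, 1.0)

The red triangle was at (0.7, 0.7) in frame 1 and (0.6, 1.7) in frame 2.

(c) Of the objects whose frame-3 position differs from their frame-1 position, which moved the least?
the orange star

(moved 0.1)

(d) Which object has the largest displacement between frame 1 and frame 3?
the brown circle

(moved 7.7; next 5.8)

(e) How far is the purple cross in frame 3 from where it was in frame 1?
5.8

The purple cross moved from (6.0, 8.1) to (1.2, 4.9), a distance of √(4.8² + 3.2²) ≈ 5.8.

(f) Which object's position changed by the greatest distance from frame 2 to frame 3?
the brown circle

(moved 3.9; next 2.9)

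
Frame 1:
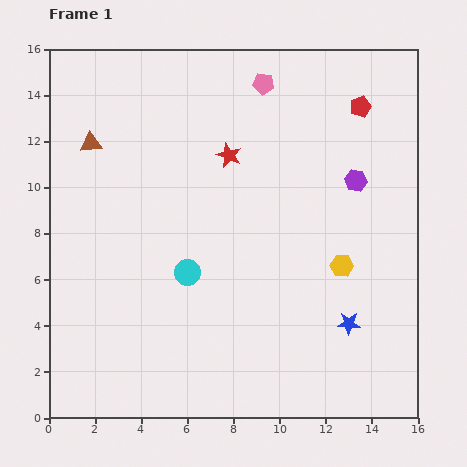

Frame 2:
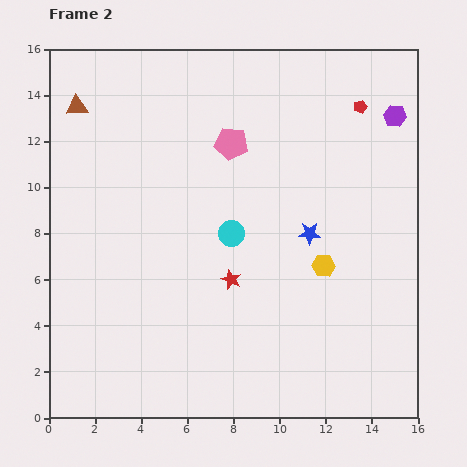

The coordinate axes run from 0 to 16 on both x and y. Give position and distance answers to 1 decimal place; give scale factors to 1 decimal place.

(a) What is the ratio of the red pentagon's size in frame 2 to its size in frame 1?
0.6×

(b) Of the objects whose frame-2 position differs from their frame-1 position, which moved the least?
the yellow hexagon

(moved 0.8)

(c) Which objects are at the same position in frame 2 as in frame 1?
the red pentagon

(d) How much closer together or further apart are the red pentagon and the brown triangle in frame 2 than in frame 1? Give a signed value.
+0.5

Distance in frame 1: 11.8. Distance in frame 2: 12.3.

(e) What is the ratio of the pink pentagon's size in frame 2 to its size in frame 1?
1.5×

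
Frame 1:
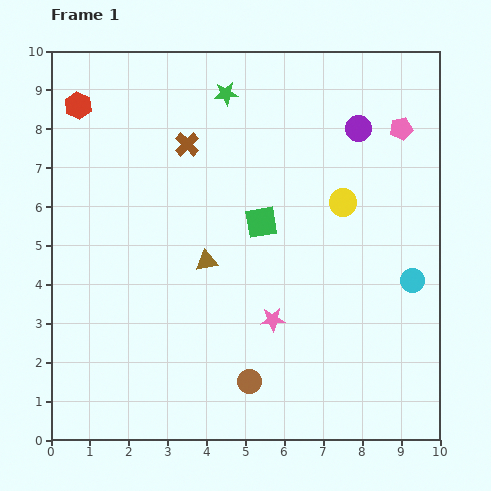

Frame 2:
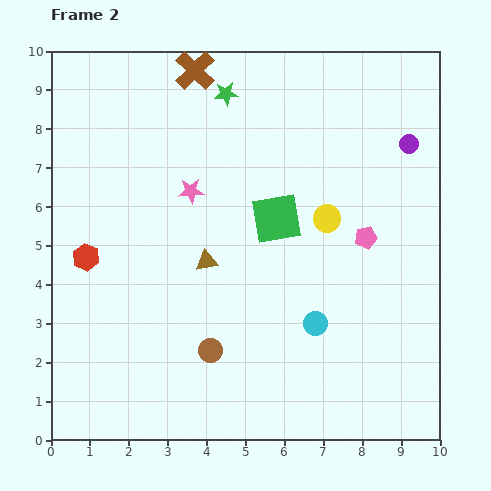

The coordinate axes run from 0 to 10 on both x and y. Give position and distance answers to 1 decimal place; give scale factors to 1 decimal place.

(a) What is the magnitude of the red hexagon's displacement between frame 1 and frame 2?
3.9

The red hexagon moved from (0.7, 8.6) to (0.9, 4.7), a distance of √(0.2² + 3.9²) ≈ 3.9.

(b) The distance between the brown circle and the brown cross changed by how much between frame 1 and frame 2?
+0.9

Distance in frame 1: 6.3. Distance in frame 2: 7.2.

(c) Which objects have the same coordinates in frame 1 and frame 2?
the brown triangle, the green star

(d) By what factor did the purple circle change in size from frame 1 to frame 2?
0.7×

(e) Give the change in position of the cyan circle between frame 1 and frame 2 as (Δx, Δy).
(-2.5, -1.1)

The cyan circle was at (9.3, 4.1) in frame 1 and (6.8, 3.0) in frame 2.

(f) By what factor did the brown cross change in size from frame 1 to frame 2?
1.6×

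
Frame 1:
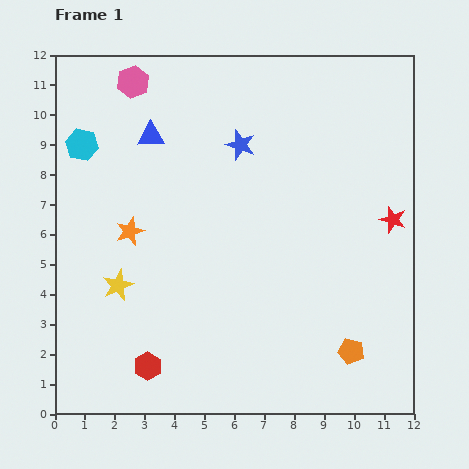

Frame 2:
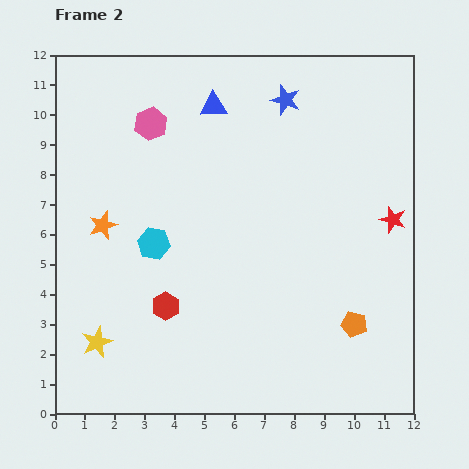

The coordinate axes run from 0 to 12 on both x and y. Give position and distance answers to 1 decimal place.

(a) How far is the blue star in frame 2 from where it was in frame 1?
2.1

The blue star moved from (6.2, 9.0) to (7.7, 10.5), a distance of √(1.5² + 1.5²) ≈ 2.1.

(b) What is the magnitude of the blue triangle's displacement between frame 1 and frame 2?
2.3

The blue triangle moved from (3.2, 9.3) to (5.3, 10.3), a distance of √(2.1² + 1.0²) ≈ 2.3.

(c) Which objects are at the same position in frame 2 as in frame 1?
the red star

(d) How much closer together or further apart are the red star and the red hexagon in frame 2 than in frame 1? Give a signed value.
-1.5

Distance in frame 1: 9.6. Distance in frame 2: 8.1.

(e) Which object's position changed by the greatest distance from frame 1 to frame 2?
the cyan hexagon

(moved 4.1; next 2.3)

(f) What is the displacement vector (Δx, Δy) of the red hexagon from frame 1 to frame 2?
(0.6, 2.0)

The red hexagon was at (3.1, 1.6) in frame 1 and (3.7, 3.6) in frame 2.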